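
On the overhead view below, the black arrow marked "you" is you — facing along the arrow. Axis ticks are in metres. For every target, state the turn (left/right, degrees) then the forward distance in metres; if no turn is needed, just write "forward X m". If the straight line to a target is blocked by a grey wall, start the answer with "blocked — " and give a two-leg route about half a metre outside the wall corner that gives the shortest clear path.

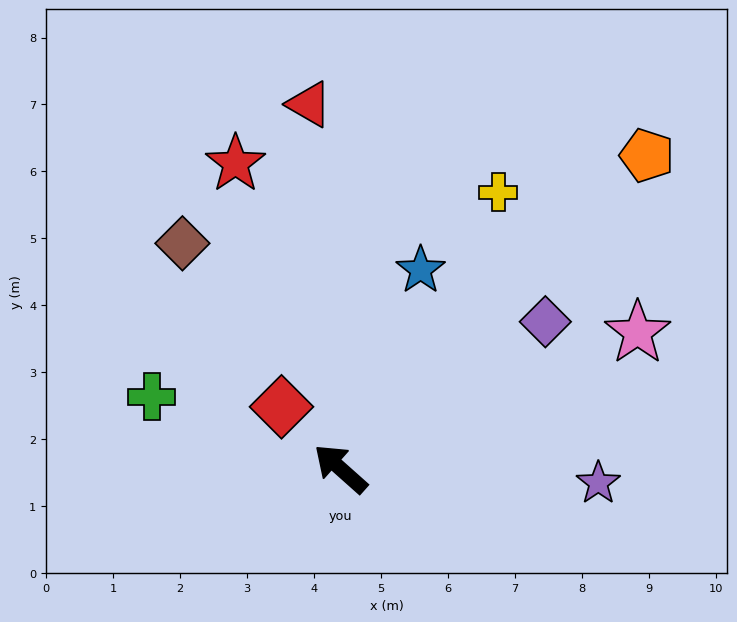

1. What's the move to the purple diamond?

turn right 103°, forward 3.8 m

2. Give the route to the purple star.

turn right 141°, forward 3.9 m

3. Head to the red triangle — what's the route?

turn right 43°, forward 5.5 m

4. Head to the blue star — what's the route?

turn right 70°, forward 3.2 m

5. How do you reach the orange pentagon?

turn right 93°, forward 6.5 m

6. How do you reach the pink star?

turn right 114°, forward 4.9 m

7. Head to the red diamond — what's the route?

turn right 5°, forward 1.3 m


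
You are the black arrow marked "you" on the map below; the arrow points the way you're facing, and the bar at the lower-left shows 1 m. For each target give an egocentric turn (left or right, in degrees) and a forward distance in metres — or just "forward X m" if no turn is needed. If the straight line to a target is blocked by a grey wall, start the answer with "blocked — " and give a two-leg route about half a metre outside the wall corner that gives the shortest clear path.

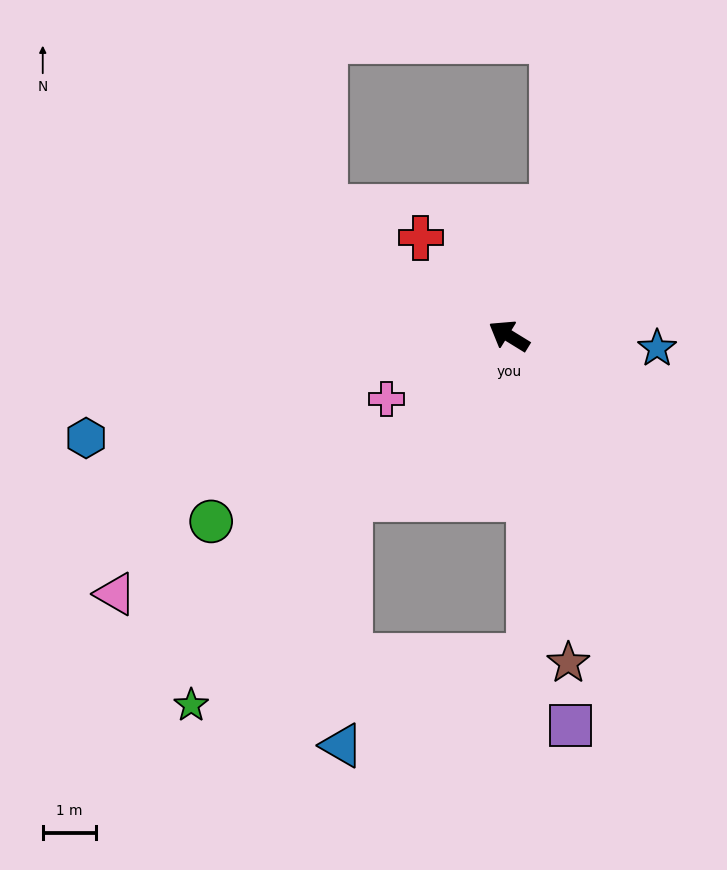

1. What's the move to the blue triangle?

blocked — turn left 77°, forward 4.3 m, then turn left 43°, forward 4.7 m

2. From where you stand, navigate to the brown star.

turn left 132°, forward 6.3 m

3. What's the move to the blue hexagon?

turn left 45°, forward 8.2 m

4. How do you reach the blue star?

turn right 153°, forward 2.8 m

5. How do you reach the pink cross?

turn left 59°, forward 2.6 m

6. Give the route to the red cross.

turn right 16°, forward 2.5 m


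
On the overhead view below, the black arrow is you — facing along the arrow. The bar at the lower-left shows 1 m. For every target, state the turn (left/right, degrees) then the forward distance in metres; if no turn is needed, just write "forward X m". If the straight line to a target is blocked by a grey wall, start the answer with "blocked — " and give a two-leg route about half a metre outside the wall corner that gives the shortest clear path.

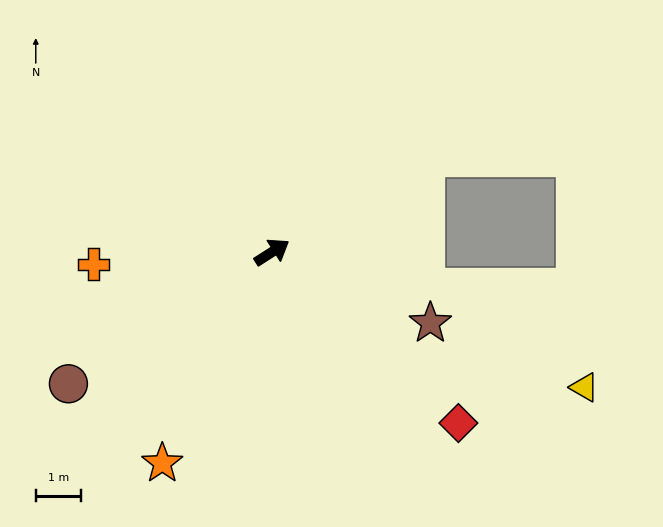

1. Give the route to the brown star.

turn right 57°, forward 3.9 m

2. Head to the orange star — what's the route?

turn right 150°, forward 5.3 m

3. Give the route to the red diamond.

turn right 75°, forward 5.6 m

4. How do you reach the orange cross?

turn left 151°, forward 4.0 m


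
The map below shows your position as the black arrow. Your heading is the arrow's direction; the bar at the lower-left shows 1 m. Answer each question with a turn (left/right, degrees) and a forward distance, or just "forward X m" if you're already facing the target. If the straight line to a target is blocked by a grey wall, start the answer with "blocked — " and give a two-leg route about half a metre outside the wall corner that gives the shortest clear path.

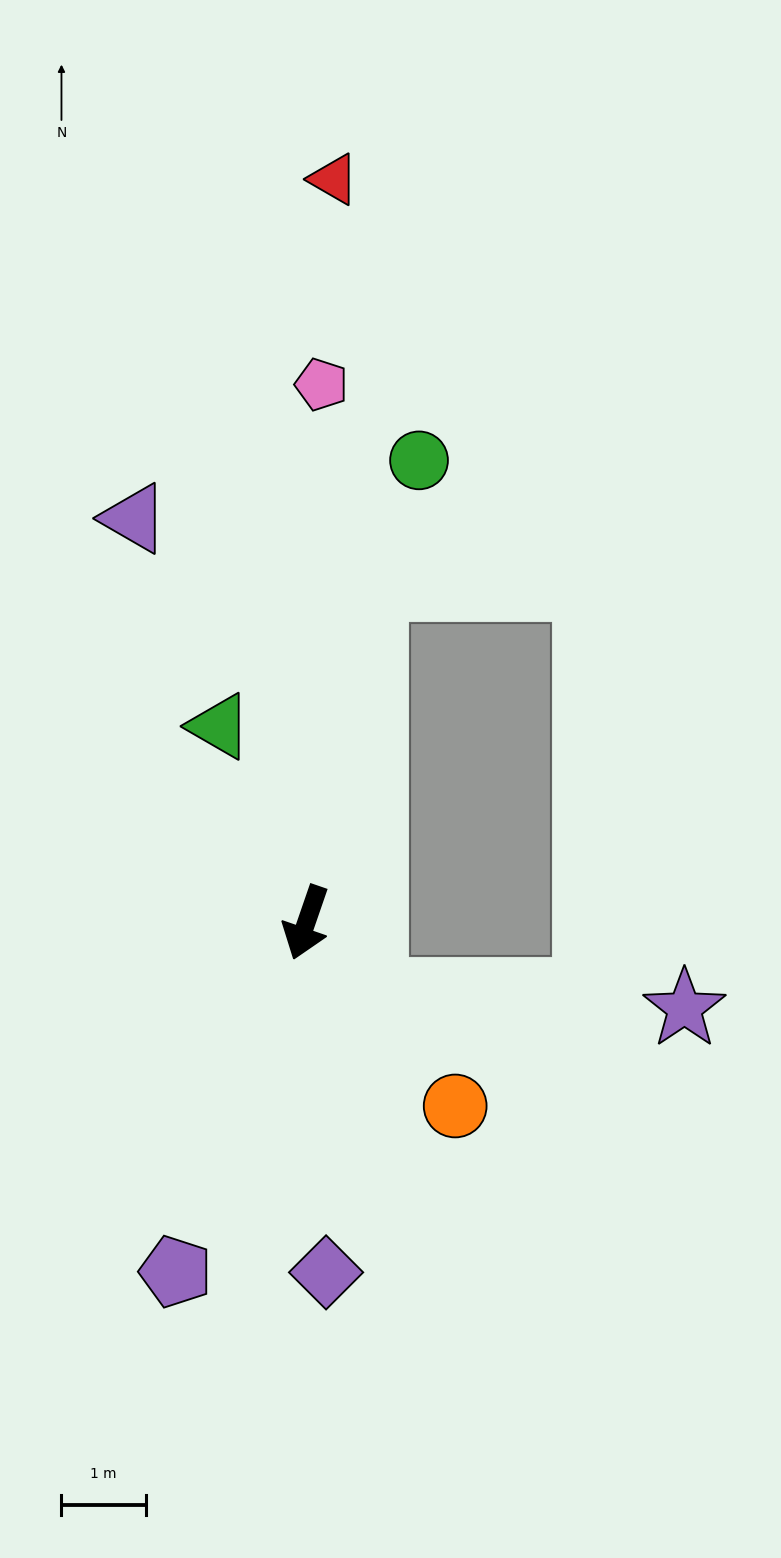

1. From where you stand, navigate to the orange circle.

turn left 58°, forward 2.8 m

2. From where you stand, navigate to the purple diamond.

turn left 22°, forward 4.2 m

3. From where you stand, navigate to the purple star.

blocked — turn left 62°, forward 1.2 m, then turn left 44°, forward 3.7 m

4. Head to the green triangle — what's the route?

turn right 137°, forward 2.6 m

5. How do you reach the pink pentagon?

turn right 163°, forward 6.4 m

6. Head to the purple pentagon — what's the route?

forward 4.4 m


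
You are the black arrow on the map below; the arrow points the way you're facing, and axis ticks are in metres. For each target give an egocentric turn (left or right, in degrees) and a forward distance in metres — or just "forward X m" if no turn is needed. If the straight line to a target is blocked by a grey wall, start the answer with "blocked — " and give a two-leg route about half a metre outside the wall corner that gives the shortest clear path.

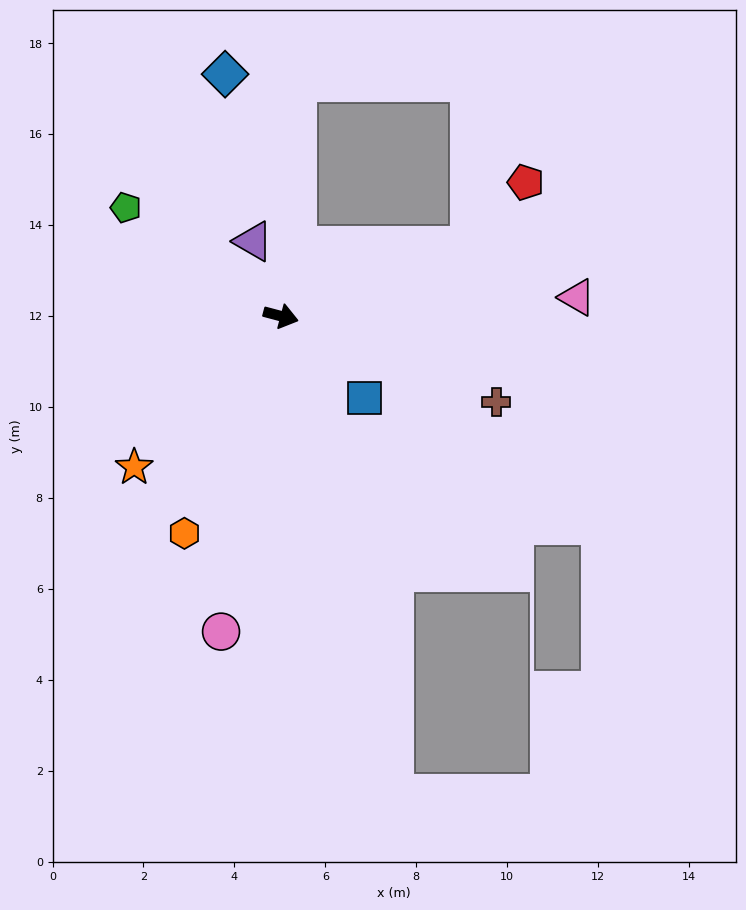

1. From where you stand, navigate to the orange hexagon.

turn right 99°, forward 5.2 m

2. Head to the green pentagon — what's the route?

turn left 160°, forward 4.2 m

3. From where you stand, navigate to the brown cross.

turn right 7°, forward 5.1 m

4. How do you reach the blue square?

turn right 30°, forward 2.6 m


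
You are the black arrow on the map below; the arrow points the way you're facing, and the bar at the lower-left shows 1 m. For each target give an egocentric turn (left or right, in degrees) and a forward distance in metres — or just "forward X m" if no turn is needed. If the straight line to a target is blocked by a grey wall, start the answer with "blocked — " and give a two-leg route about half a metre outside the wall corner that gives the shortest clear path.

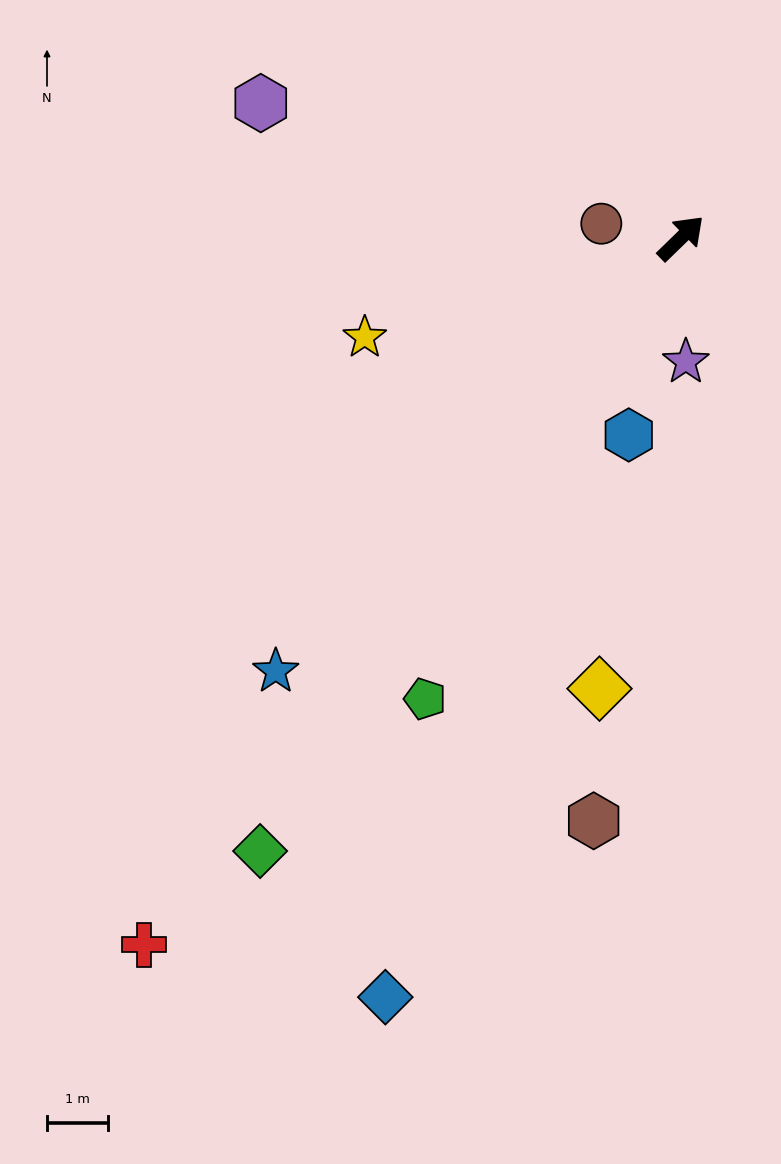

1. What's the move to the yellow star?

turn left 153°, forward 5.4 m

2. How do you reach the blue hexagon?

turn right 149°, forward 3.3 m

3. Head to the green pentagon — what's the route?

turn right 163°, forward 8.6 m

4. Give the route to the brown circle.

turn left 126°, forward 1.3 m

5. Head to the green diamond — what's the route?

turn right 169°, forward 12.2 m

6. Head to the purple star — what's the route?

turn right 132°, forward 2.0 m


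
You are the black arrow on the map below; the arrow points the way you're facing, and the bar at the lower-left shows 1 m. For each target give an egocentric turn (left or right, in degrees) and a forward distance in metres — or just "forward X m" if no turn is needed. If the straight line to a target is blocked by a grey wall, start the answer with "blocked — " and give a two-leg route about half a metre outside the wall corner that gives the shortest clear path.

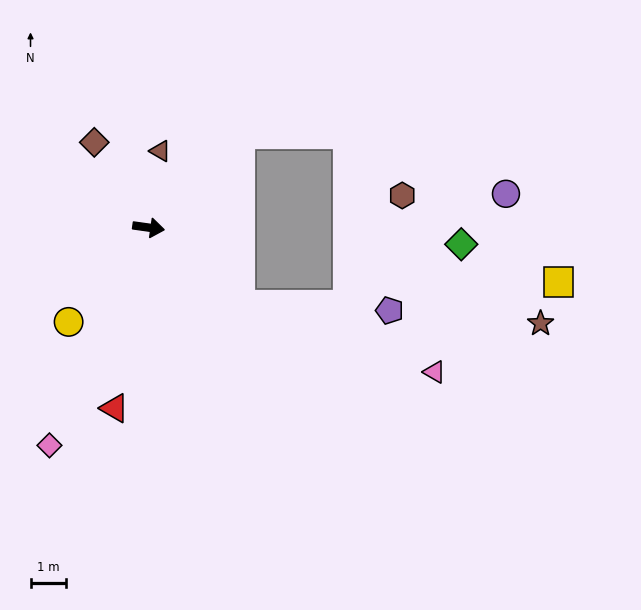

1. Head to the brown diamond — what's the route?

turn left 130°, forward 2.9 m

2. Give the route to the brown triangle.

turn left 89°, forward 2.2 m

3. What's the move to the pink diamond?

turn right 106°, forward 6.8 m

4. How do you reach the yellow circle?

turn right 122°, forward 3.5 m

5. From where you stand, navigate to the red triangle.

turn right 93°, forward 5.2 m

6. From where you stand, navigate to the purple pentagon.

blocked — turn right 32°, forward 3.4 m, then turn left 38°, forward 4.2 m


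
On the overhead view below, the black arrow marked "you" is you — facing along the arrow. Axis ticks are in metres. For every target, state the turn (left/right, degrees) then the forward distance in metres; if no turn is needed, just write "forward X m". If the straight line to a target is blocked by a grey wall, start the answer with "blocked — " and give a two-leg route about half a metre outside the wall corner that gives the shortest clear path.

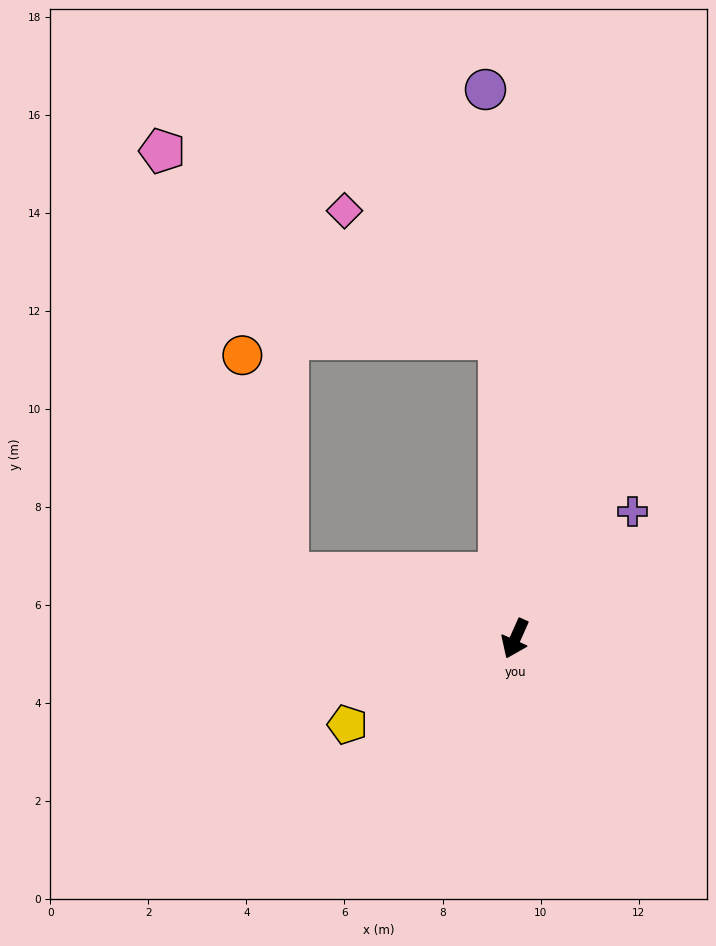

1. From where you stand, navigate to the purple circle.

turn right 153°, forward 11.2 m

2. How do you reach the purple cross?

turn left 161°, forward 3.5 m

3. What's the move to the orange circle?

blocked — turn right 82°, forward 4.8 m, then turn right 62°, forward 4.5 m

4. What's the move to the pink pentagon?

blocked — turn right 153°, forward 6.1 m, then turn left 58°, forward 7.9 m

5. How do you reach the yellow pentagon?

turn right 39°, forward 3.8 m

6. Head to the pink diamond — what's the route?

blocked — turn right 153°, forward 6.1 m, then turn left 47°, forward 4.1 m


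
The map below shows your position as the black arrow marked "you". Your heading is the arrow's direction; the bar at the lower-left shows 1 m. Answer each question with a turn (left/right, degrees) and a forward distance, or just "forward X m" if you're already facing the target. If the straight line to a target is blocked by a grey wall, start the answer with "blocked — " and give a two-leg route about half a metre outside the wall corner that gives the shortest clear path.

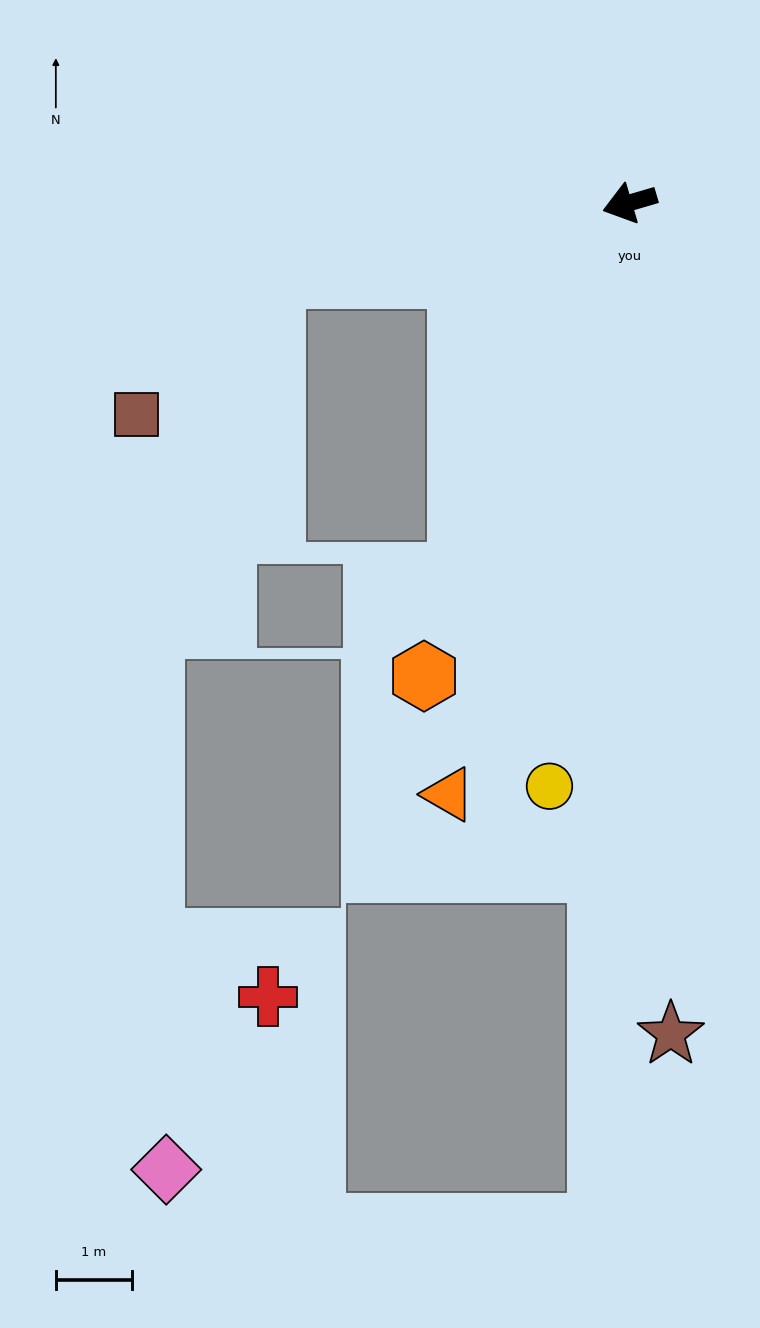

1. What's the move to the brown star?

turn left 76°, forward 11.0 m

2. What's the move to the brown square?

blocked — turn right 5°, forward 4.8 m, then turn left 34°, forward 2.6 m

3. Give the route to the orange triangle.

turn left 57°, forward 8.2 m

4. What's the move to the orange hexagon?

turn left 50°, forward 6.8 m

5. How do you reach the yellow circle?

turn left 66°, forward 7.8 m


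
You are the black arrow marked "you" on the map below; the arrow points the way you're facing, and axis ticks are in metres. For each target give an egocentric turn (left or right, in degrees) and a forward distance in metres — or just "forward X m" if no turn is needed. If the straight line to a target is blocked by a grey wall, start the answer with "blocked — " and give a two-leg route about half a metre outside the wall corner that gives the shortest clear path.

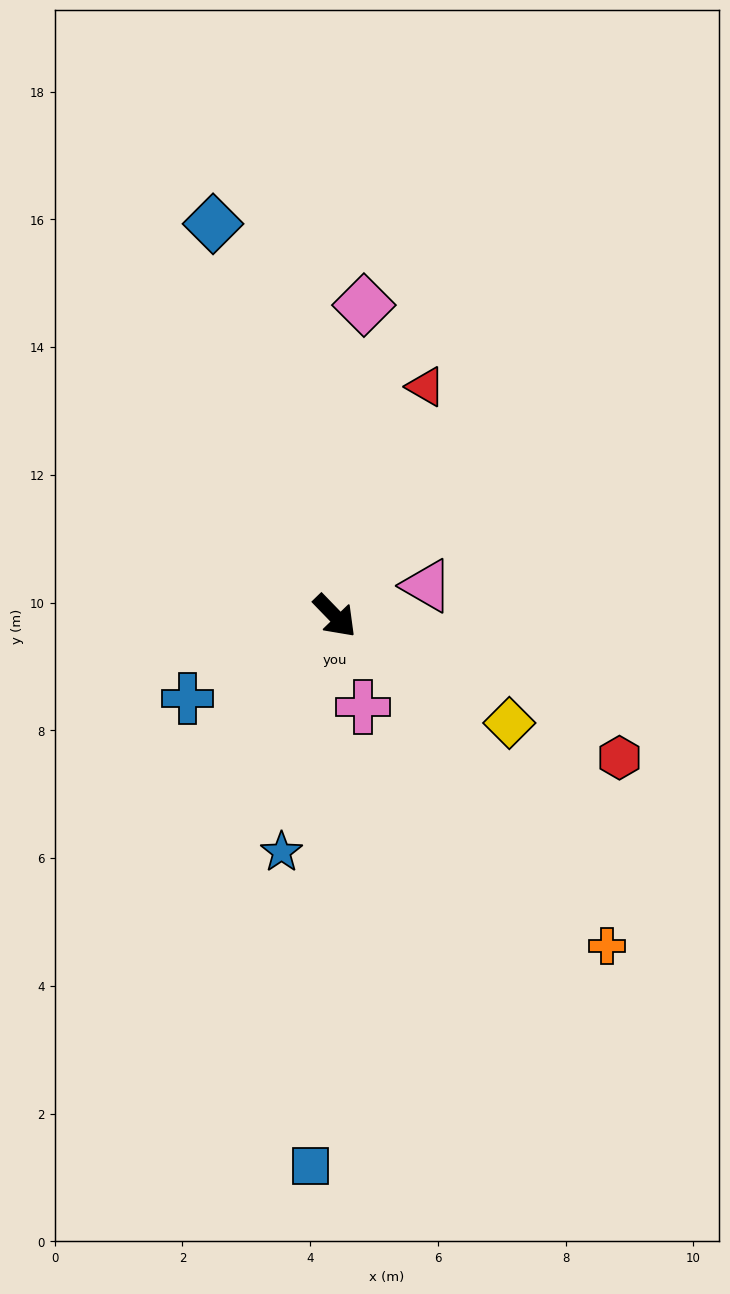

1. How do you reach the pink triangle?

turn left 64°, forward 1.5 m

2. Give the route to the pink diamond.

turn left 131°, forward 4.9 m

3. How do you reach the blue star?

turn right 57°, forward 3.8 m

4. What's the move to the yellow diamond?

turn left 14°, forward 3.2 m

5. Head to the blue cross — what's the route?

turn right 105°, forward 2.6 m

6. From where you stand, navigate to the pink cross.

turn right 27°, forward 1.5 m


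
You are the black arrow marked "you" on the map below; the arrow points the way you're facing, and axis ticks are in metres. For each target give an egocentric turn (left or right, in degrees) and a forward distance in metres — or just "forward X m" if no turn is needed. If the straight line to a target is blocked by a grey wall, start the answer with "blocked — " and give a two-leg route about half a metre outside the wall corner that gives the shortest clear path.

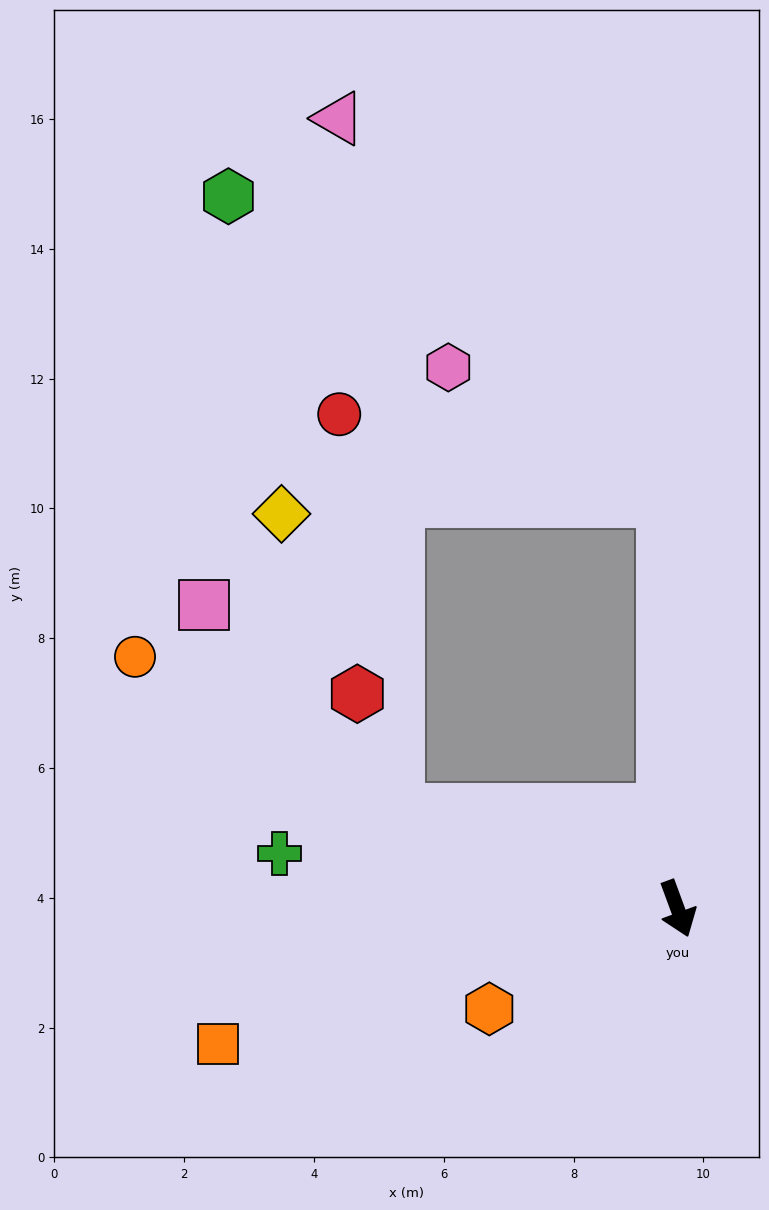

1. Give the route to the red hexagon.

blocked — turn right 129°, forward 4.6 m, then turn right 53°, forward 1.9 m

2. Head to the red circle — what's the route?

blocked — turn left 162°, forward 6.3 m, then turn left 73°, forward 5.2 m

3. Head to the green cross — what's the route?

turn right 118°, forward 6.2 m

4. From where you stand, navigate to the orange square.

turn right 94°, forward 7.4 m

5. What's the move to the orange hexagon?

turn right 82°, forward 3.3 m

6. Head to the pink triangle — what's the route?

blocked — turn left 162°, forward 6.3 m, then turn left 38°, forward 7.7 m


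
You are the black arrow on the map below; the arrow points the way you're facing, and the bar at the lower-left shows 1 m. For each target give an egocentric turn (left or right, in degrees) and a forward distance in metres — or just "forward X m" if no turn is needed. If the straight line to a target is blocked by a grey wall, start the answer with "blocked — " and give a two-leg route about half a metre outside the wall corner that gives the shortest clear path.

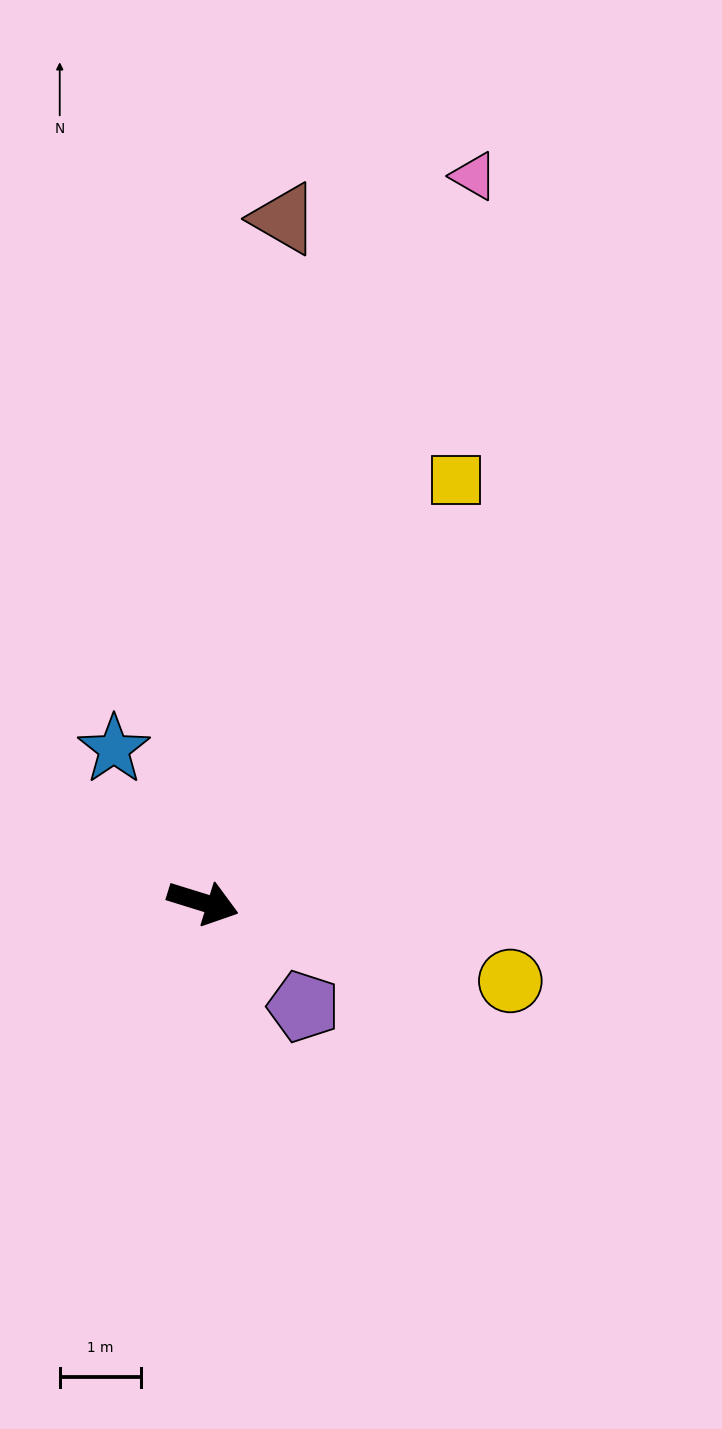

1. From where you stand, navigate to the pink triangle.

turn left 87°, forward 9.5 m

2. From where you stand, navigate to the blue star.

turn left 137°, forward 2.2 m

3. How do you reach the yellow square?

turn left 76°, forward 6.0 m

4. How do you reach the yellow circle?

turn left 3°, forward 3.9 m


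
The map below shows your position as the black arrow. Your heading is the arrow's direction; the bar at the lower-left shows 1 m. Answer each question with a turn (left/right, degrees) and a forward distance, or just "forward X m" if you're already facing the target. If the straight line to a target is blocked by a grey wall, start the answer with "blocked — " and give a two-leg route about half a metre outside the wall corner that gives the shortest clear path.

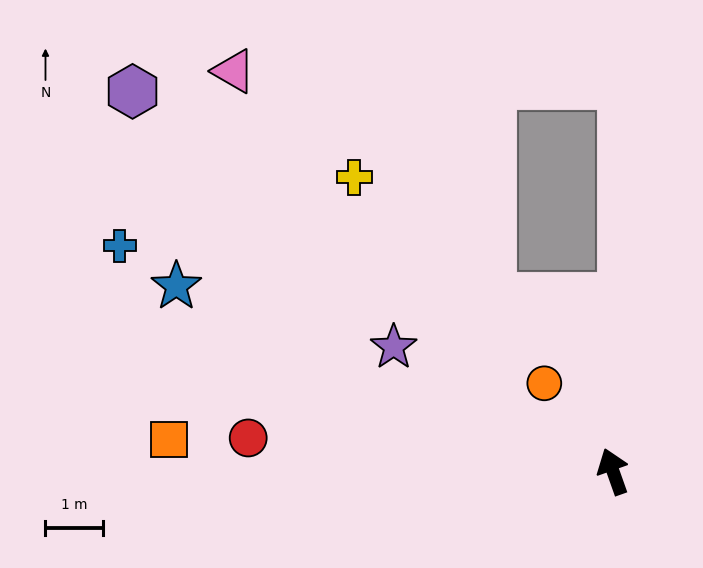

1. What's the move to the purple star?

turn left 41°, forward 4.4 m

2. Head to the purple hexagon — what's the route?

turn left 32°, forward 10.7 m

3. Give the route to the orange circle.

turn left 18°, forward 1.9 m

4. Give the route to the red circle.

turn left 65°, forward 6.4 m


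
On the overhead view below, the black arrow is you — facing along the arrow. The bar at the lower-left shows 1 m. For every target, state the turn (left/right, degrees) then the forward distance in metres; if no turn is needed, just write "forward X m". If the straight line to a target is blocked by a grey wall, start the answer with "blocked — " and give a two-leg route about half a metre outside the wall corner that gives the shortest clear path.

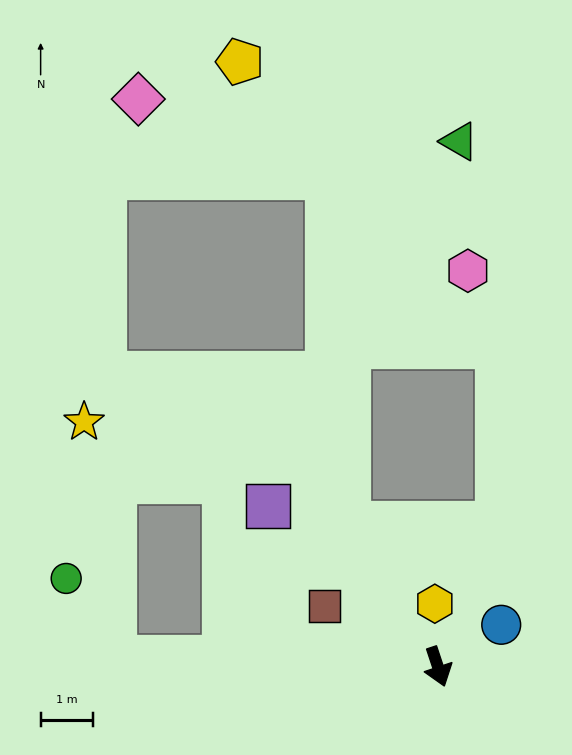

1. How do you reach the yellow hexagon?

turn left 164°, forward 1.2 m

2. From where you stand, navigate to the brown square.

turn right 137°, forward 2.4 m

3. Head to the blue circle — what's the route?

turn left 105°, forward 1.4 m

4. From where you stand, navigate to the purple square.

turn right 152°, forward 4.4 m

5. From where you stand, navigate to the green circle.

blocked — turn right 110°, forward 6.1 m, then turn right 57°, forward 1.7 m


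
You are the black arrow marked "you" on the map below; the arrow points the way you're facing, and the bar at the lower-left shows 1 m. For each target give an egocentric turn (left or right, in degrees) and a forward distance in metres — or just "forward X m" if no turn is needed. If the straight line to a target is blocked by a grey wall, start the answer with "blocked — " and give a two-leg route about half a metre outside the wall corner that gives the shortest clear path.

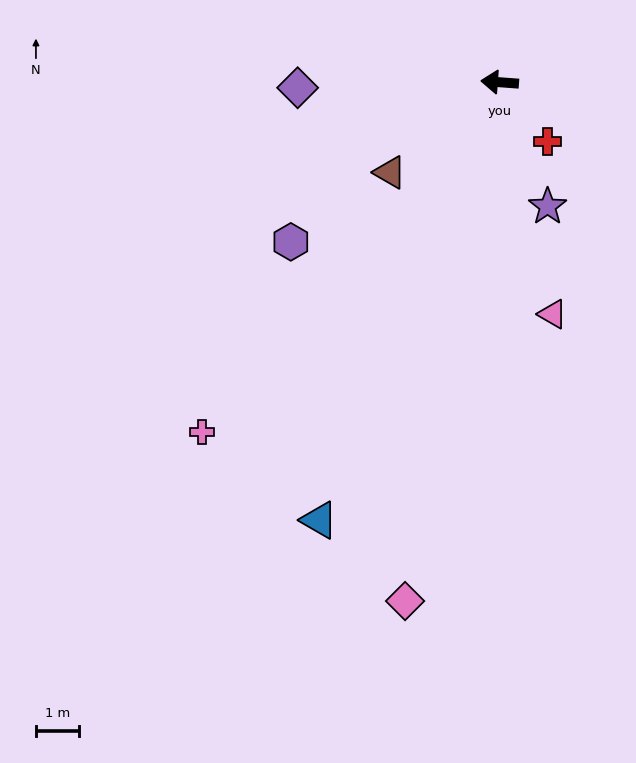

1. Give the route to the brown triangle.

turn left 44°, forward 3.3 m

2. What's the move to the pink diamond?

turn left 84°, forward 12.4 m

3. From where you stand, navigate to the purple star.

turn left 115°, forward 3.1 m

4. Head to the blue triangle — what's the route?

turn left 72°, forward 11.1 m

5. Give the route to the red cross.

turn left 133°, forward 1.8 m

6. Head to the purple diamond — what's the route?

turn left 6°, forward 4.7 m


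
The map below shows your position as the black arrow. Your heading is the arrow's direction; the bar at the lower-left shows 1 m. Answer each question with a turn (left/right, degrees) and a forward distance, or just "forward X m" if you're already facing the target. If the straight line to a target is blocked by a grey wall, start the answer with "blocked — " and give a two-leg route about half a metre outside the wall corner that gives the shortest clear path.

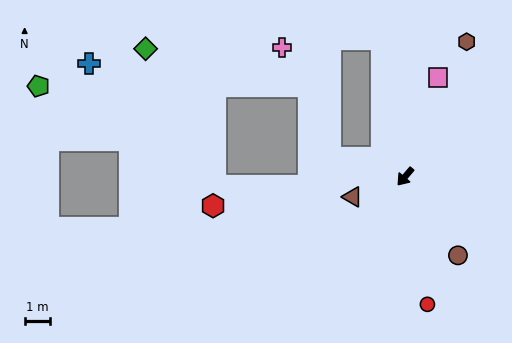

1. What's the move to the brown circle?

turn left 74°, forward 3.7 m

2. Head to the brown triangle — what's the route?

turn right 28°, forward 2.2 m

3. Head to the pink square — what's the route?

turn right 158°, forward 4.1 m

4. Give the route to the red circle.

turn left 50°, forward 5.1 m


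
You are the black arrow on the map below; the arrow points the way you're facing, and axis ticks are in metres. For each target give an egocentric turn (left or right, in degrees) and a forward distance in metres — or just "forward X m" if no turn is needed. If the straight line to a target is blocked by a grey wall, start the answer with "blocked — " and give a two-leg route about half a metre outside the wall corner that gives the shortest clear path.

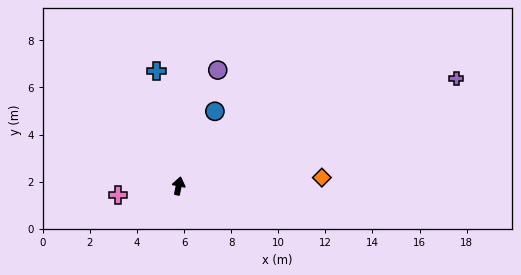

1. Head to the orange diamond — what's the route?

turn right 75°, forward 6.1 m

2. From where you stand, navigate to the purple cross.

turn right 57°, forward 12.6 m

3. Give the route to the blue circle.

turn right 14°, forward 3.5 m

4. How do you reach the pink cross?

turn left 110°, forward 2.6 m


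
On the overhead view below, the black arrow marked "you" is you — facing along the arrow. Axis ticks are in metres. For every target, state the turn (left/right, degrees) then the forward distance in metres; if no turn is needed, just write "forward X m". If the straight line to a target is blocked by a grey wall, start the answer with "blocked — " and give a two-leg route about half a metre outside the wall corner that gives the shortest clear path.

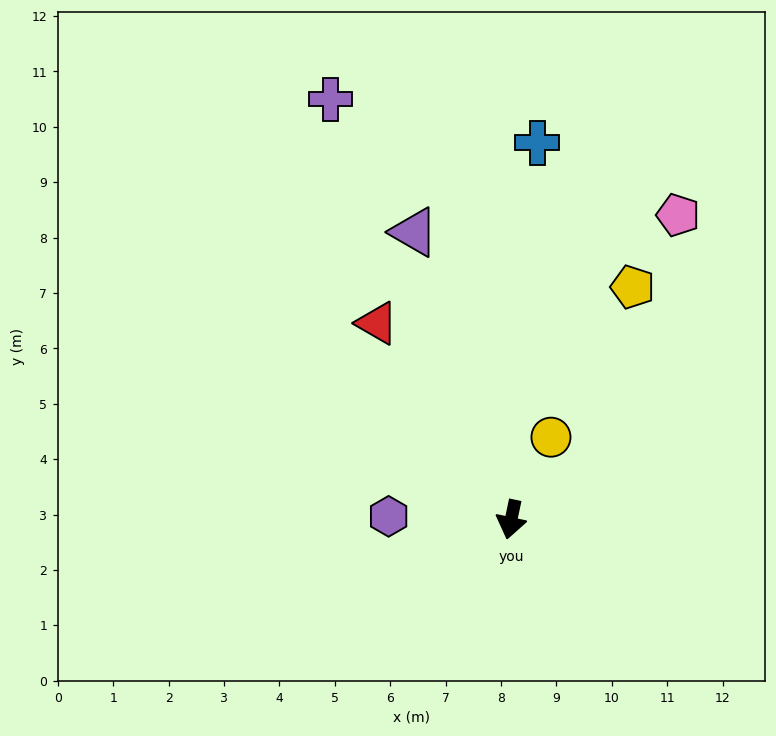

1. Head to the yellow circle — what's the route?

turn left 166°, forward 1.7 m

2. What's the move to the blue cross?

turn right 172°, forward 6.8 m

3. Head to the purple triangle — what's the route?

turn right 149°, forward 5.5 m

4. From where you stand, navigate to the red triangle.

turn right 134°, forward 4.3 m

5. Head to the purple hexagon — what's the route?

turn right 80°, forward 2.2 m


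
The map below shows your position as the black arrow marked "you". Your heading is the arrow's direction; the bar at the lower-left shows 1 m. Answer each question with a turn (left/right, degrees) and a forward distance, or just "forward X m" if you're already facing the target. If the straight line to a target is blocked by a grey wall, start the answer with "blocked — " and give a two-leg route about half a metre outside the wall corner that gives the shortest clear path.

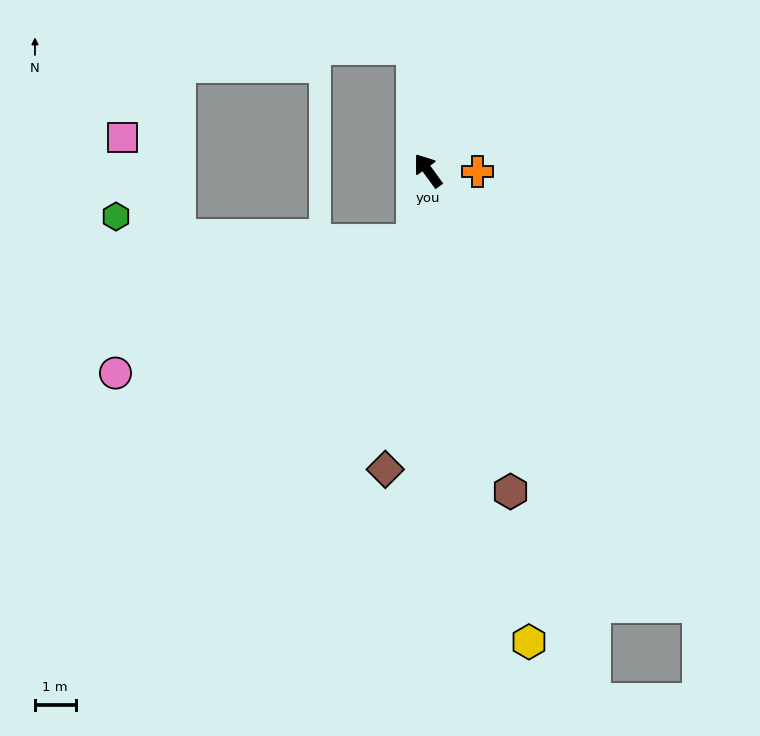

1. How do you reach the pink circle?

blocked — turn left 133°, forward 1.8 m, then turn right 55°, forward 8.0 m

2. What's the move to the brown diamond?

turn left 136°, forward 7.4 m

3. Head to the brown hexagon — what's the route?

turn left 158°, forward 8.2 m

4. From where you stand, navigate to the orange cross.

turn right 127°, forward 1.2 m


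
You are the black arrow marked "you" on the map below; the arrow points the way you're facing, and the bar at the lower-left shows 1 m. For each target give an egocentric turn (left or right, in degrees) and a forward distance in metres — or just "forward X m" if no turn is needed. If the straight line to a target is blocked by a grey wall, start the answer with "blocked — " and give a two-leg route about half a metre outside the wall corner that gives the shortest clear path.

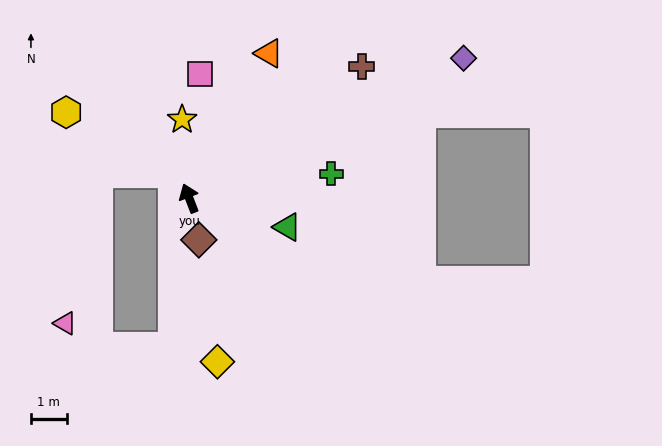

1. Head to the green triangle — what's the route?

turn right 128°, forward 2.9 m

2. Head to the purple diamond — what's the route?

turn right 84°, forward 8.6 m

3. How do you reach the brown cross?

turn right 74°, forward 6.1 m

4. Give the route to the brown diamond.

turn left 172°, forward 1.2 m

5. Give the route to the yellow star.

turn right 16°, forward 2.2 m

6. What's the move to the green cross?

turn right 101°, forward 4.0 m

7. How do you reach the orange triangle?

turn right 50°, forward 4.6 m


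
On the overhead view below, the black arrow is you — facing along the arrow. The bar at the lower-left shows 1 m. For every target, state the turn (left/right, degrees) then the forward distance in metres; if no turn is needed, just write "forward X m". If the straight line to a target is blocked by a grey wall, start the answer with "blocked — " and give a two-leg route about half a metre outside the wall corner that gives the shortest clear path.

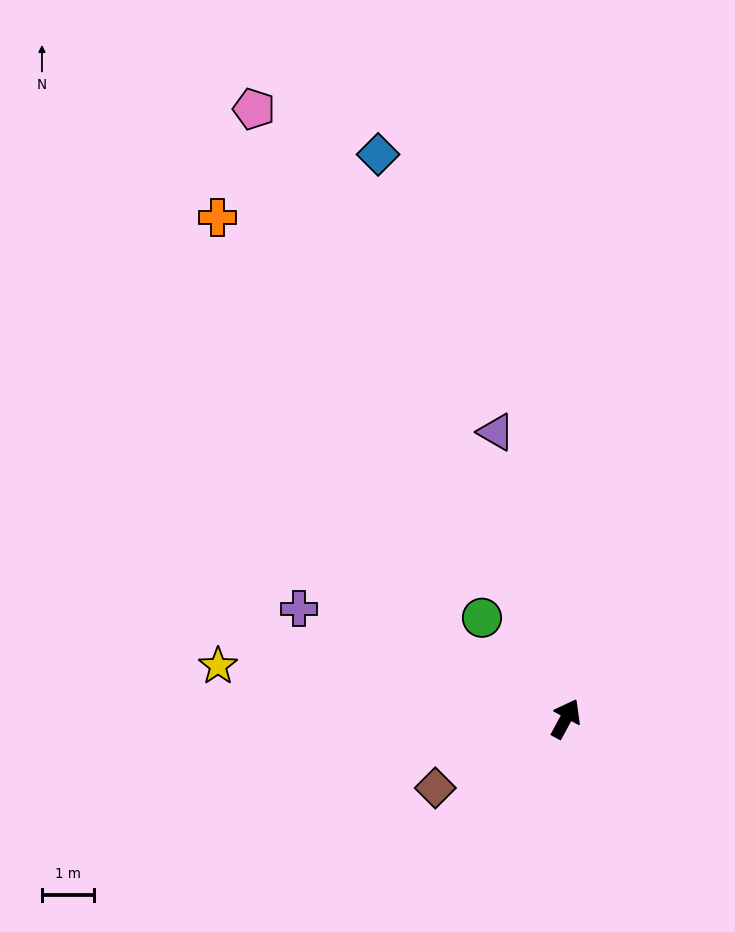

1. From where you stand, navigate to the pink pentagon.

turn left 56°, forward 13.2 m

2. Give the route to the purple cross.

turn left 96°, forward 5.6 m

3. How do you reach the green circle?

turn left 68°, forward 2.5 m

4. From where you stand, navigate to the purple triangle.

turn left 42°, forward 5.7 m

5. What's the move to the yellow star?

turn left 110°, forward 6.8 m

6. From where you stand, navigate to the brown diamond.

turn left 146°, forward 2.8 m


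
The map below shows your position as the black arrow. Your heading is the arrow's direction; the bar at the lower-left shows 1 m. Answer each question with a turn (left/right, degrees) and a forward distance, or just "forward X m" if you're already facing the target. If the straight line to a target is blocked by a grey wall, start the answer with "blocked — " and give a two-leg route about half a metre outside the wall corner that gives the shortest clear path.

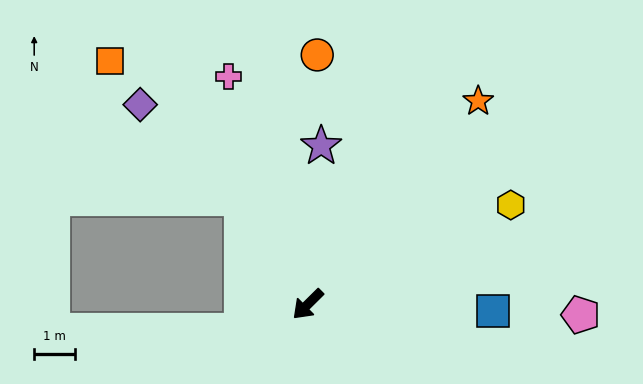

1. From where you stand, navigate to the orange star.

turn right 175°, forward 6.4 m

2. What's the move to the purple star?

turn right 140°, forward 3.9 m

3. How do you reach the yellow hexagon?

turn left 161°, forward 5.5 m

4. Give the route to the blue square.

turn left 133°, forward 4.5 m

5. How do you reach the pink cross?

turn right 115°, forward 5.9 m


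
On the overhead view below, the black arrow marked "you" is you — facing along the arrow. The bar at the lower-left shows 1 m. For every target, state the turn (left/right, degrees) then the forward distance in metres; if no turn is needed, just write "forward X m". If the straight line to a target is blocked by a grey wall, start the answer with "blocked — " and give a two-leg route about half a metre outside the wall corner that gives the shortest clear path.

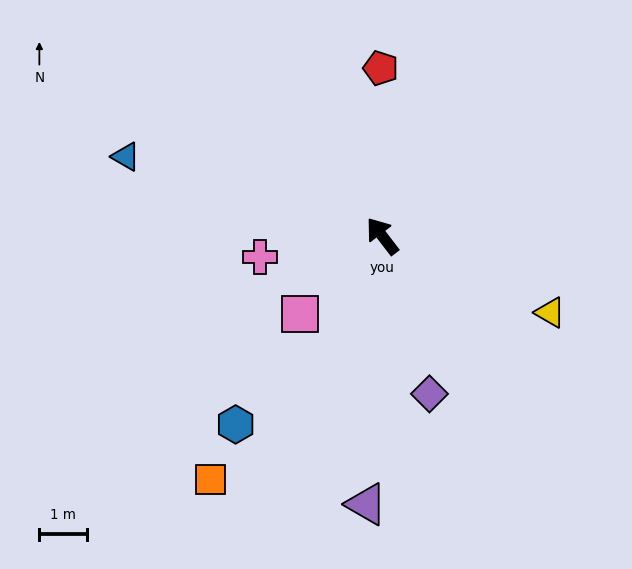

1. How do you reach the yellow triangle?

turn right 152°, forward 3.9 m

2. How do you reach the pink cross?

turn left 62°, forward 2.6 m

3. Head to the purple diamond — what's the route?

turn left 159°, forward 3.5 m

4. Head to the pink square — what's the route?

turn left 96°, forward 2.4 m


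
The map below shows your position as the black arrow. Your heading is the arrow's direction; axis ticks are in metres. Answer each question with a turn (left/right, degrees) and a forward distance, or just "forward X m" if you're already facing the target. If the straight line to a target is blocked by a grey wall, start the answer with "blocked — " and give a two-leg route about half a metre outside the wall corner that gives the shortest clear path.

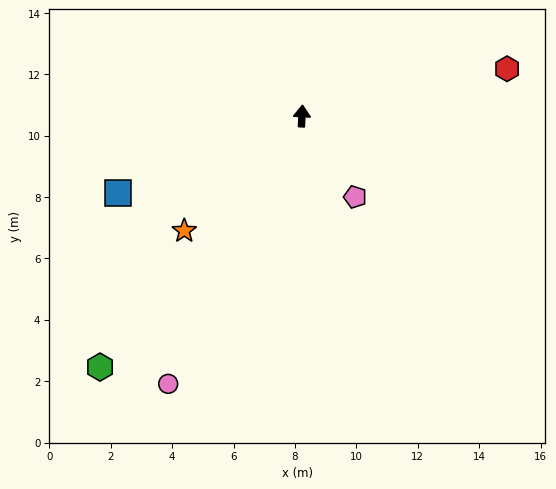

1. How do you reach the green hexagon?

turn left 144°, forward 10.5 m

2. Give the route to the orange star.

turn left 137°, forward 5.4 m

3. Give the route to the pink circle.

turn left 156°, forward 9.8 m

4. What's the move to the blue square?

turn left 116°, forward 6.5 m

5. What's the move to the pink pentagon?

turn right 144°, forward 3.2 m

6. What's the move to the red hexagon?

turn right 74°, forward 6.9 m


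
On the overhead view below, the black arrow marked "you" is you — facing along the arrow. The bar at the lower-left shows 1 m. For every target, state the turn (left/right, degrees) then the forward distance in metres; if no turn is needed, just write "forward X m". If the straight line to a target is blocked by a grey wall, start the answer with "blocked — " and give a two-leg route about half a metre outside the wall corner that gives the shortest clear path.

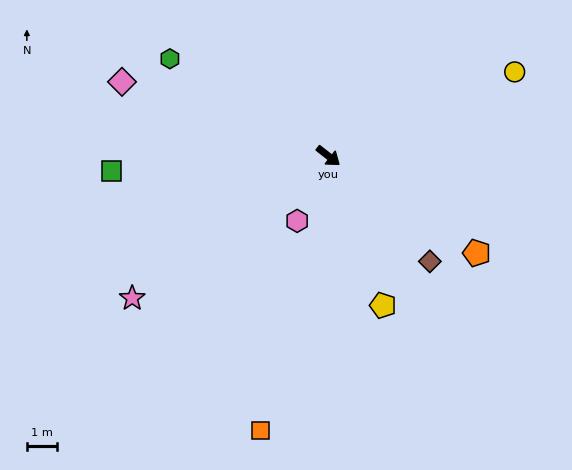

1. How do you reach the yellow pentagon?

turn right 32°, forward 5.4 m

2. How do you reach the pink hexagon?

turn right 78°, forward 2.4 m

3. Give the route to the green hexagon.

turn right 173°, forward 6.3 m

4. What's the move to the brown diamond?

turn right 8°, forward 4.9 m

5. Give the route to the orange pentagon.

turn left 5°, forward 6.0 m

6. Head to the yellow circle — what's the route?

turn left 62°, forward 6.9 m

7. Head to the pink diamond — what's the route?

turn right 162°, forward 7.4 m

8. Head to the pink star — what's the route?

turn right 106°, forward 8.2 m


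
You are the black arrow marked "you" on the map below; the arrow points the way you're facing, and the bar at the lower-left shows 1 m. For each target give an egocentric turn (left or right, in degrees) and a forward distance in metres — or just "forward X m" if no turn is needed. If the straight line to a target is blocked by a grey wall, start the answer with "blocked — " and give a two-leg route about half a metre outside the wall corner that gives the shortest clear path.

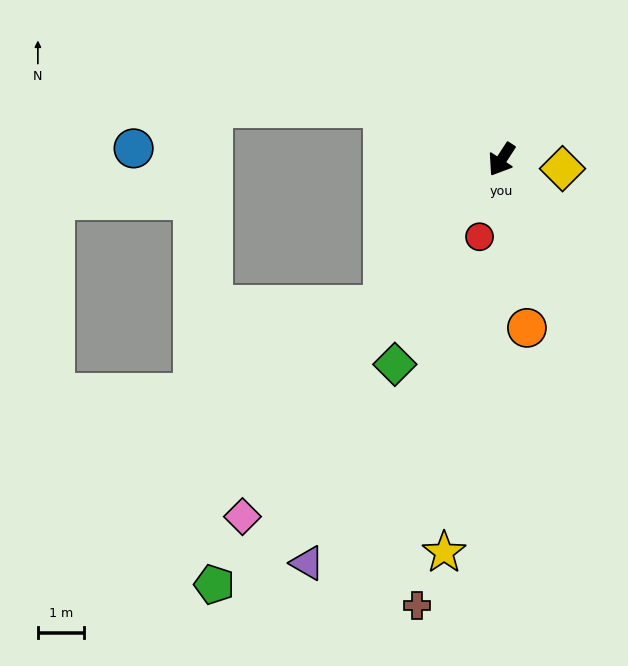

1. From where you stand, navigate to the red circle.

turn left 17°, forward 1.7 m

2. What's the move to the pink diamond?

turn right 3°, forward 9.5 m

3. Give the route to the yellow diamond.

turn left 114°, forward 1.3 m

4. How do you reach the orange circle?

turn left 42°, forward 3.7 m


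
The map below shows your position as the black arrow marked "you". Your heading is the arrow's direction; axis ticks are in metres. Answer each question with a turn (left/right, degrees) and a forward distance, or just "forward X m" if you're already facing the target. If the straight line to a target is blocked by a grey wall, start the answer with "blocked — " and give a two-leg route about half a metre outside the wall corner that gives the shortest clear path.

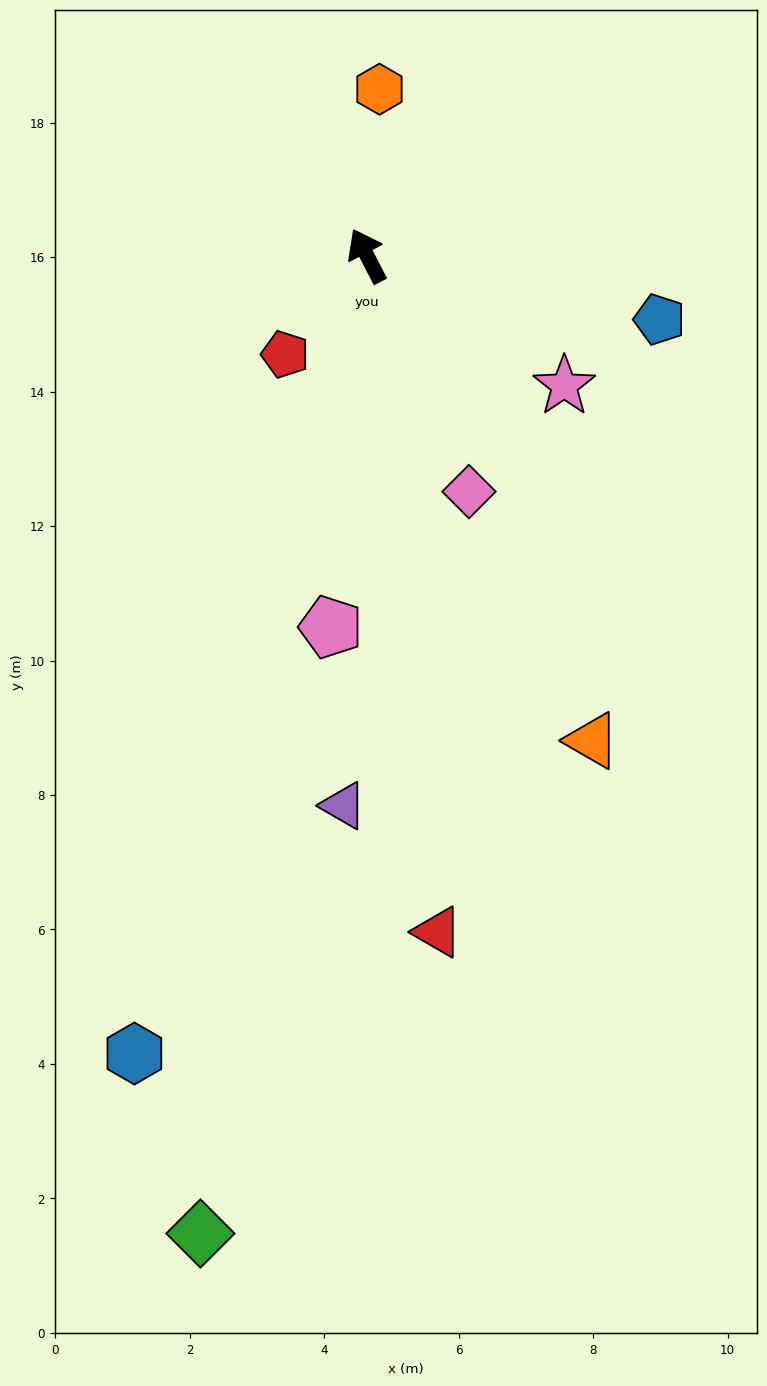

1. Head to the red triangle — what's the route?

turn left 159°, forward 10.1 m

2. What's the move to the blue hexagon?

turn left 136°, forward 12.4 m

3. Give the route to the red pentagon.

turn left 113°, forward 1.9 m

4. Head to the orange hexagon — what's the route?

turn right 32°, forward 2.5 m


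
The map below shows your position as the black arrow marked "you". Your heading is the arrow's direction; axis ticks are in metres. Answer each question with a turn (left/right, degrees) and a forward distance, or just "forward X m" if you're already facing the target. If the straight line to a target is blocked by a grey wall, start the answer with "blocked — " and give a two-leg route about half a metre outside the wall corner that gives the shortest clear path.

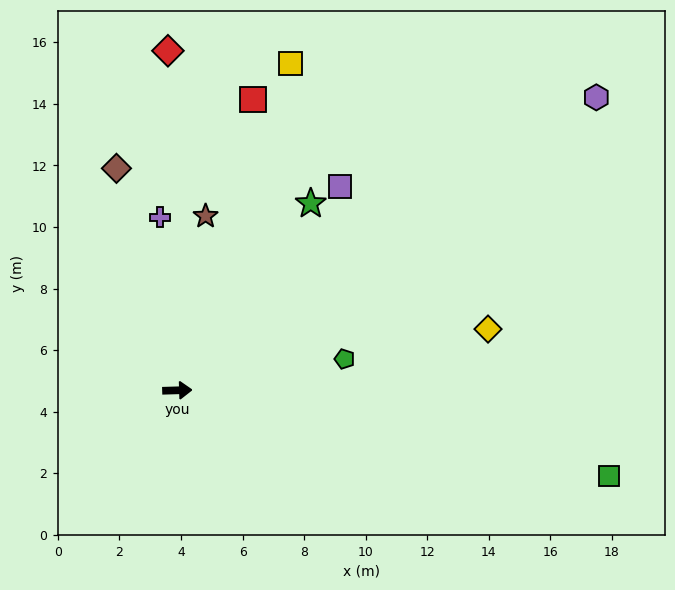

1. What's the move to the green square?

turn right 13°, forward 14.3 m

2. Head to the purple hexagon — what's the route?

turn left 33°, forward 16.6 m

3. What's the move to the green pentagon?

turn left 9°, forward 5.5 m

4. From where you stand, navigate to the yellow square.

turn left 69°, forward 11.2 m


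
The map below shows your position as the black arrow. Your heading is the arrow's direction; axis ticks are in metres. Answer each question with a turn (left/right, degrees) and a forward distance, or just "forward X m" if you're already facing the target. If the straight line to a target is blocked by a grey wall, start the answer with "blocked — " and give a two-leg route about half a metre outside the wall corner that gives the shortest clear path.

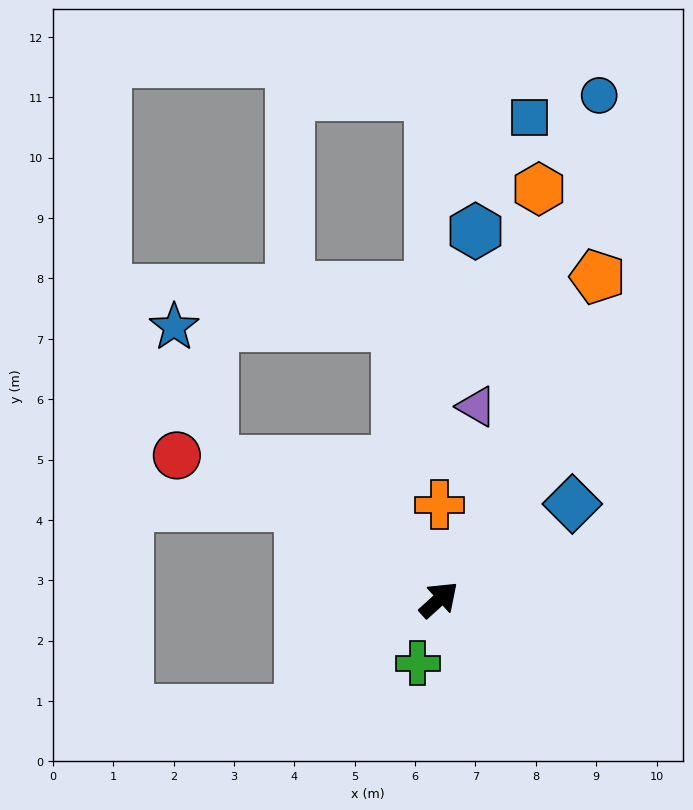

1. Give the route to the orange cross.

turn left 47°, forward 1.6 m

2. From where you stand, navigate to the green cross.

turn right 151°, forward 1.1 m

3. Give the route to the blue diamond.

turn right 7°, forward 2.7 m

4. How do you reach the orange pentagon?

turn left 22°, forward 6.0 m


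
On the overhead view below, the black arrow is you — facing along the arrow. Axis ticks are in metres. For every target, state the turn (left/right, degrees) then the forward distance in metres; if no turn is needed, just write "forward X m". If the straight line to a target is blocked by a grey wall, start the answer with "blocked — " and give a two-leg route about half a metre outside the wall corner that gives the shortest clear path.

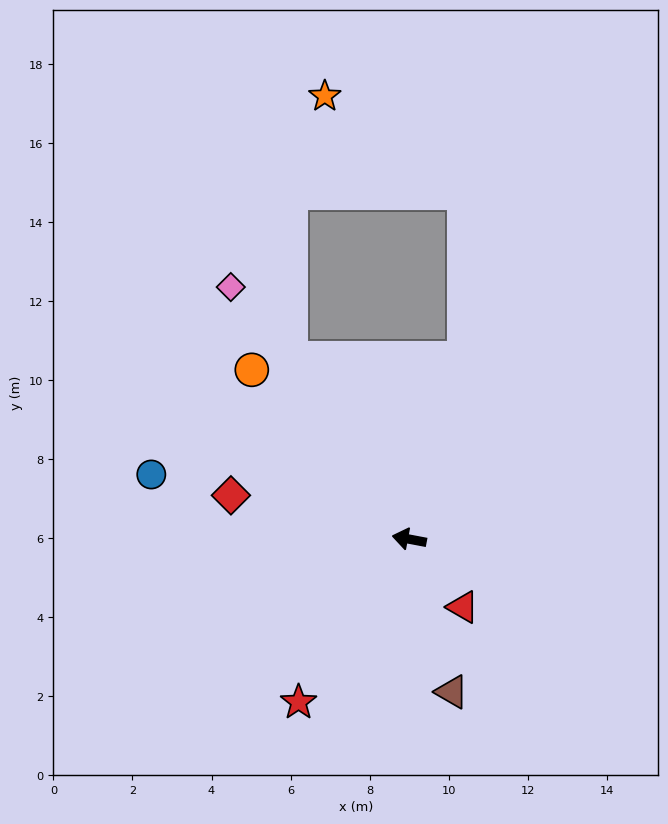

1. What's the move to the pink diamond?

turn right 44°, forward 7.8 m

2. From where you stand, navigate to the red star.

turn left 67°, forward 5.0 m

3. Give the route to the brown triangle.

turn left 116°, forward 4.0 m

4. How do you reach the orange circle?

turn right 36°, forward 5.9 m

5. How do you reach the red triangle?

turn left 139°, forward 2.2 m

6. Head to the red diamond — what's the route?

turn right 3°, forward 4.6 m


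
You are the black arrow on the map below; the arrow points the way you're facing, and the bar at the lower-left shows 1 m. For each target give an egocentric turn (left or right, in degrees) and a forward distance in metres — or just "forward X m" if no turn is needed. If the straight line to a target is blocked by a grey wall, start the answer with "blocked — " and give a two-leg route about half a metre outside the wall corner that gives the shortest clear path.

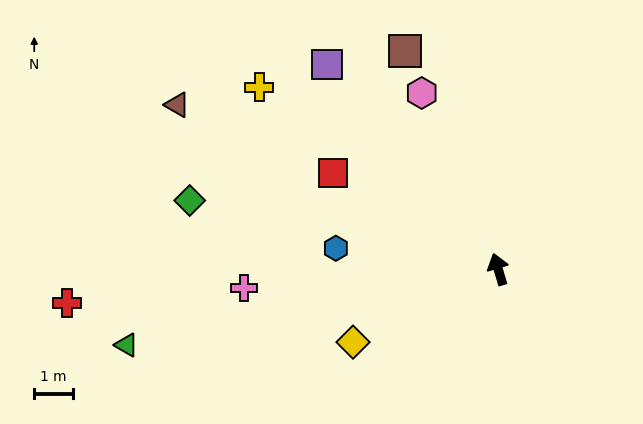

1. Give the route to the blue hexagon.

turn left 66°, forward 4.2 m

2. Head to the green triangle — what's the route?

turn left 85°, forward 9.8 m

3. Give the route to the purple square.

turn left 23°, forward 6.9 m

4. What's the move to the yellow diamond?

turn left 100°, forward 4.2 m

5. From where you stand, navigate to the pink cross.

turn left 78°, forward 6.6 m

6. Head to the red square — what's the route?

turn left 43°, forward 4.9 m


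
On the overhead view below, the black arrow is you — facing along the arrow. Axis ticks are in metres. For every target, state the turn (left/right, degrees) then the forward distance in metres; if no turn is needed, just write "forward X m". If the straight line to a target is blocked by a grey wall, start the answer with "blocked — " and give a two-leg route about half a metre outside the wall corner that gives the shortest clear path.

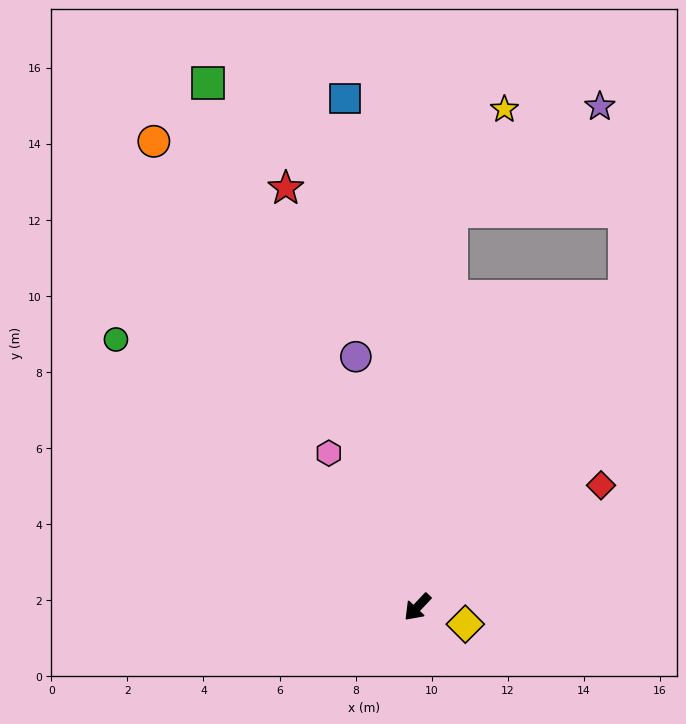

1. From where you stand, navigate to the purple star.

blocked — turn right 142°, forward 10.4 m, then turn right 49°, forward 4.8 m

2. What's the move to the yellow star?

blocked — turn right 142°, forward 10.4 m, then turn right 22°, forward 3.0 m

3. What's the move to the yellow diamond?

turn left 114°, forward 1.3 m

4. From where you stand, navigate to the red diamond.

turn left 167°, forward 5.8 m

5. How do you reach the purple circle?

turn right 123°, forward 6.8 m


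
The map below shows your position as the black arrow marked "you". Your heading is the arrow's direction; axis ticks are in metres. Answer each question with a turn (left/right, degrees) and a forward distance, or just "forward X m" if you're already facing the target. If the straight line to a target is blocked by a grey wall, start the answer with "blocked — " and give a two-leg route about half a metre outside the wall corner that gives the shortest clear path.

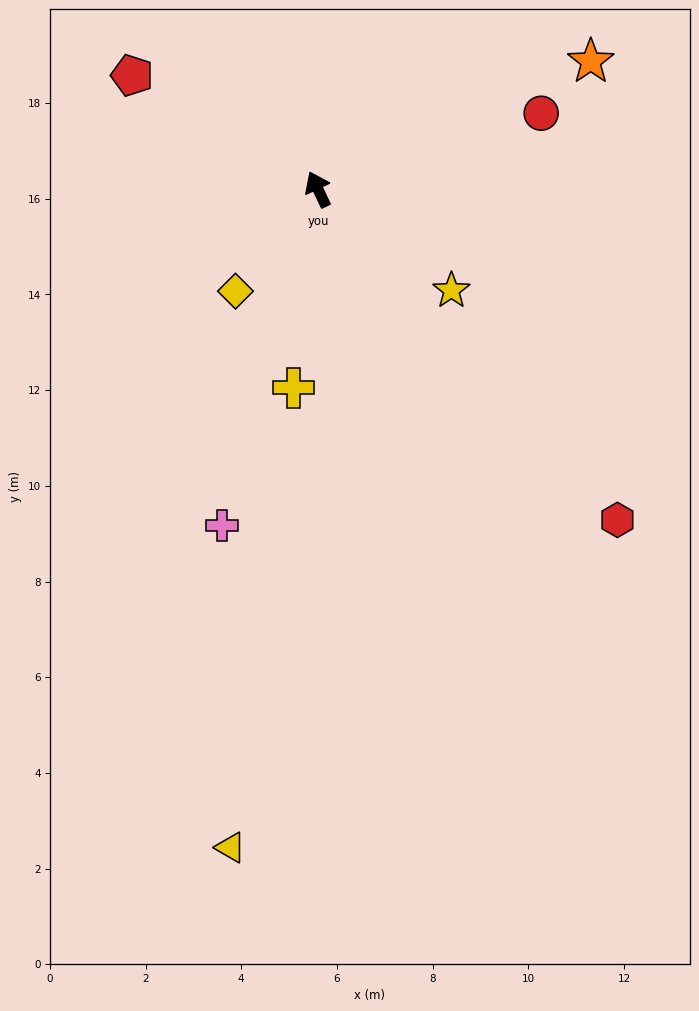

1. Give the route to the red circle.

turn right 97°, forward 4.9 m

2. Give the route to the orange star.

turn right 90°, forward 6.3 m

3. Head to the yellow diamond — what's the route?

turn left 116°, forward 2.7 m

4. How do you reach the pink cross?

turn left 139°, forward 7.3 m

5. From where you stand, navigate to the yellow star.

turn right 152°, forward 3.5 m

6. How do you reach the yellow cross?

turn left 148°, forward 4.2 m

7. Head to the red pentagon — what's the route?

turn left 33°, forward 4.6 m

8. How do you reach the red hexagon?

turn right 163°, forward 9.3 m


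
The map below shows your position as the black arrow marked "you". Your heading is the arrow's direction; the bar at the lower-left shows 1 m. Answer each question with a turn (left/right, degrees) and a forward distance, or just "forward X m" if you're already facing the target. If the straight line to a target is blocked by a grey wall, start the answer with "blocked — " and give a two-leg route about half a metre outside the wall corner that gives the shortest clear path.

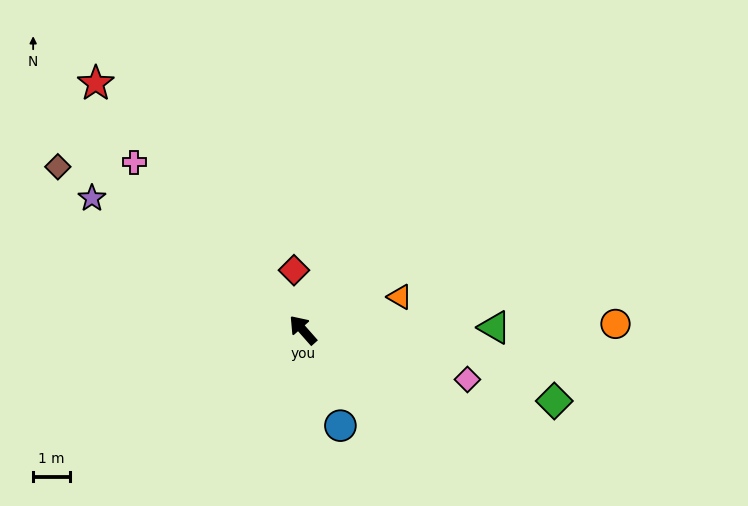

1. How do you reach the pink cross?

turn left 4°, forward 6.4 m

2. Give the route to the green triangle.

turn right 131°, forward 5.2 m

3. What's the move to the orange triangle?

turn right 113°, forward 2.8 m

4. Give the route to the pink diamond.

turn right 148°, forward 4.6 m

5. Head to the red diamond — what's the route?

turn right 33°, forward 1.6 m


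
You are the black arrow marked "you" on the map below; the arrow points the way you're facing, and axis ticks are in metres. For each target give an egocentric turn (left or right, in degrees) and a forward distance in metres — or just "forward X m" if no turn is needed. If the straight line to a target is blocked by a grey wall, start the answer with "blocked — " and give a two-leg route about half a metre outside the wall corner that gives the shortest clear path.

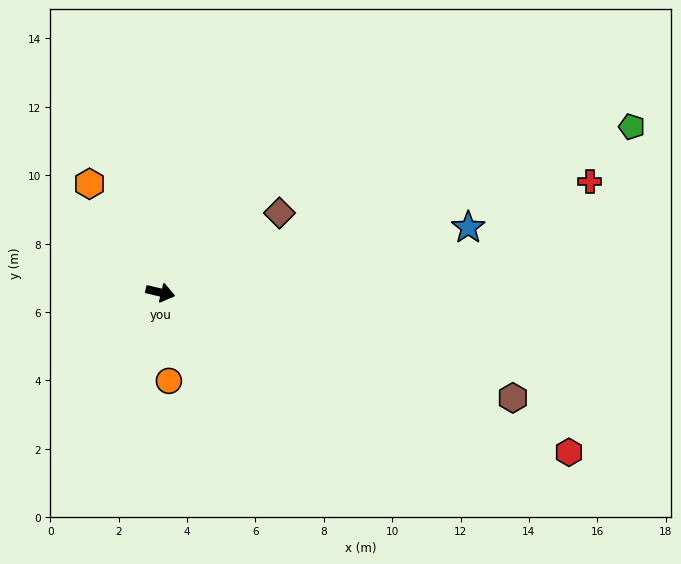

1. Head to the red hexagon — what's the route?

turn right 8°, forward 12.8 m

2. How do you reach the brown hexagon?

turn right 3°, forward 10.8 m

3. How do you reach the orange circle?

turn right 71°, forward 2.6 m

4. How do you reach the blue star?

turn left 25°, forward 9.2 m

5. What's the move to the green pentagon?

turn left 33°, forward 14.6 m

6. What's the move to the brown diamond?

turn left 47°, forward 4.2 m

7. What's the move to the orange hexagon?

turn left 136°, forward 3.8 m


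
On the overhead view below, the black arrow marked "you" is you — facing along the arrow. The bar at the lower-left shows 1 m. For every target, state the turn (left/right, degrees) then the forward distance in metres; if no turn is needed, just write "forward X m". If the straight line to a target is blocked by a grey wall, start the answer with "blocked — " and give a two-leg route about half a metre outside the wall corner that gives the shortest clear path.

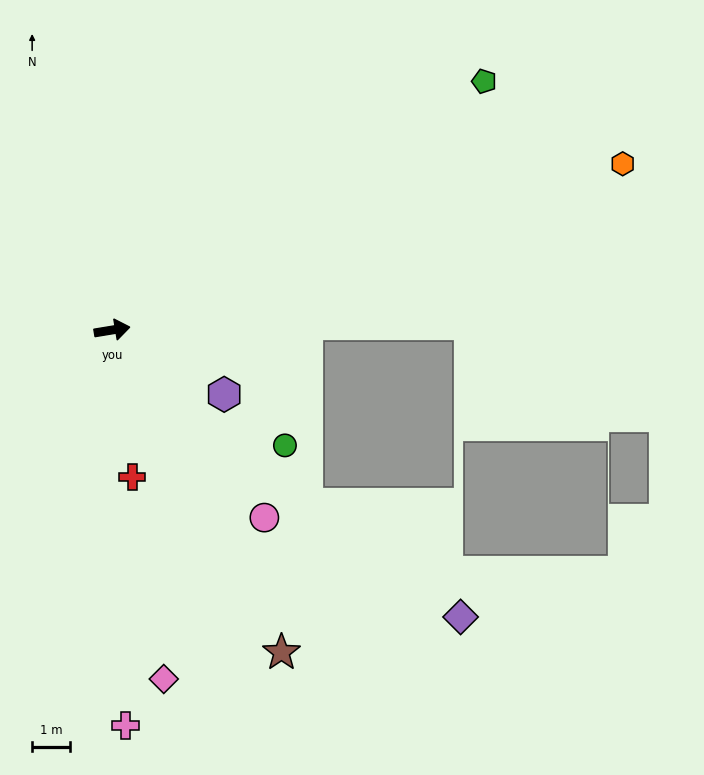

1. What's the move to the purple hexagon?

turn right 39°, forward 3.4 m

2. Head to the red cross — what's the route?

turn right 92°, forward 3.9 m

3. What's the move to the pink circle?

turn right 60°, forward 6.3 m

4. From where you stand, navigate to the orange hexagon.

turn left 9°, forward 14.1 m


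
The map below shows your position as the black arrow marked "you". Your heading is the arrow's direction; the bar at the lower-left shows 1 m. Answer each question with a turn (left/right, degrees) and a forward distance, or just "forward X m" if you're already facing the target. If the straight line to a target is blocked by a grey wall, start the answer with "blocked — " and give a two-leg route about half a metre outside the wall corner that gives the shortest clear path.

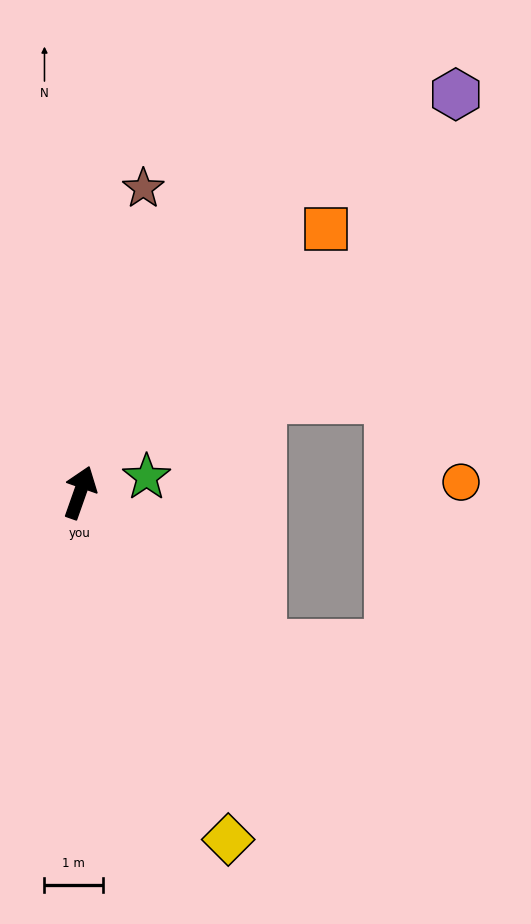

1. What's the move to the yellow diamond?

turn right 137°, forward 6.5 m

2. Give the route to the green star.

turn right 58°, forward 1.2 m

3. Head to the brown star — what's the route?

turn left 8°, forward 5.3 m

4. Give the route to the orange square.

turn right 24°, forward 6.2 m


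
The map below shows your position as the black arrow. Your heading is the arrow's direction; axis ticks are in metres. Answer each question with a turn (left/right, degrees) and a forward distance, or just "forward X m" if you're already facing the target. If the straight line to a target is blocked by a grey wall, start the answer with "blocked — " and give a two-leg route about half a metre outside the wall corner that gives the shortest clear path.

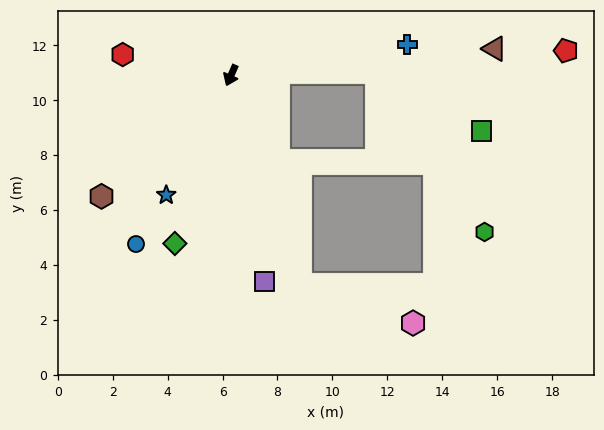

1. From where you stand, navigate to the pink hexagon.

blocked — turn left 42°, forward 8.0 m, then turn left 53°, forward 4.3 m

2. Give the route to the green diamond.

turn left 5°, forward 6.5 m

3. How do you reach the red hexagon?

turn right 77°, forward 4.0 m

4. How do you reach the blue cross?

turn left 124°, forward 6.5 m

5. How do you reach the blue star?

turn right 5°, forward 5.0 m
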